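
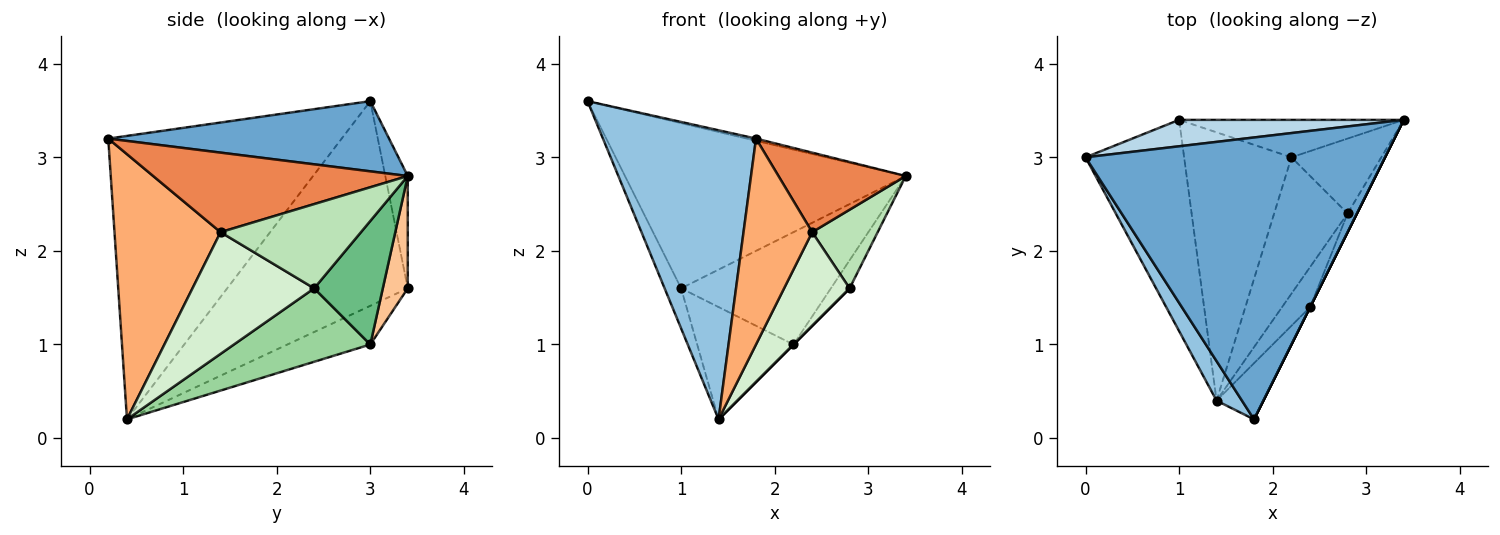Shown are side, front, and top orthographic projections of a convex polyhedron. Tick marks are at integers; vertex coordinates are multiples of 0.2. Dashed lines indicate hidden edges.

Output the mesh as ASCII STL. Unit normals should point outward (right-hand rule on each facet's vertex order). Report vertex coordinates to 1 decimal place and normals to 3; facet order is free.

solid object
 facet normal 0.228 0.008 0.974
  outer loop
   vertex 1.8 0.2 3.2
   vertex 3.4 3.4 2.8
   vertex 0.0 3.0 3.6
  endloop
 endfacet
 facet normal -0.834 -0.547 0.075
  outer loop
   vertex 1.4 0.4 0.2
   vertex 1.8 0.2 3.2
   vertex 0.0 3.0 3.6
  endloop
 endfacet
 facet normal -0.079 0.984 0.157
  outer loop
   vertex 1.0 3.4 1.6
   vertex 0.0 3.0 3.6
   vertex 3.4 3.4 2.8
  endloop
 endfacet
 facet normal -0.898 0.082 -0.433
  outer loop
   vertex 1.0 3.4 1.6
   vertex 1.4 0.4 0.2
   vertex 0.0 3.0 3.6
  endloop
 endfacet
 facet normal 0.894 -0.447 0.000
  outer loop
   vertex 2.4 1.4 2.2
   vertex 3.4 3.4 2.8
   vertex 1.8 0.2 3.2
  endloop
 endfacet
 facet normal 0.831 -0.537 -0.147
  outer loop
   vertex 2.4 1.4 2.2
   vertex 1.8 0.2 3.2
   vertex 1.4 0.4 0.2
  endloop
 endfacet
 facet normal 0.156 0.937 -0.312
  outer loop
   vertex 2.2 3.0 1.0
   vertex 1.0 3.4 1.6
   vertex 3.4 3.4 2.8
  endloop
 endfacet
 facet normal -0.316 0.366 -0.875
  outer loop
   vertex 2.2 3.0 1.0
   vertex 1.4 0.4 0.2
   vertex 1.0 3.4 1.6
  endloop
 endfacet
 facet normal 0.790 0.215 -0.574
  outer loop
   vertex 2.8 2.4 1.6
   vertex 2.2 3.0 1.0
   vertex 3.4 3.4 2.8
  endloop
 endfacet
 facet normal 0.707 0.000 -0.707
  outer loop
   vertex 2.8 2.4 1.6
   vertex 1.4 0.4 0.2
   vertex 2.2 3.0 1.0
  endloop
 endfacet
 facet normal 0.902 -0.421 -0.100
  outer loop
   vertex 2.8 2.4 1.6
   vertex 3.4 3.4 2.8
   vertex 2.4 1.4 2.2
  endloop
 endfacet
 facet normal 0.863 -0.465 -0.199
  outer loop
   vertex 2.8 2.4 1.6
   vertex 2.4 1.4 2.2
   vertex 1.4 0.4 0.2
  endloop
 endfacet
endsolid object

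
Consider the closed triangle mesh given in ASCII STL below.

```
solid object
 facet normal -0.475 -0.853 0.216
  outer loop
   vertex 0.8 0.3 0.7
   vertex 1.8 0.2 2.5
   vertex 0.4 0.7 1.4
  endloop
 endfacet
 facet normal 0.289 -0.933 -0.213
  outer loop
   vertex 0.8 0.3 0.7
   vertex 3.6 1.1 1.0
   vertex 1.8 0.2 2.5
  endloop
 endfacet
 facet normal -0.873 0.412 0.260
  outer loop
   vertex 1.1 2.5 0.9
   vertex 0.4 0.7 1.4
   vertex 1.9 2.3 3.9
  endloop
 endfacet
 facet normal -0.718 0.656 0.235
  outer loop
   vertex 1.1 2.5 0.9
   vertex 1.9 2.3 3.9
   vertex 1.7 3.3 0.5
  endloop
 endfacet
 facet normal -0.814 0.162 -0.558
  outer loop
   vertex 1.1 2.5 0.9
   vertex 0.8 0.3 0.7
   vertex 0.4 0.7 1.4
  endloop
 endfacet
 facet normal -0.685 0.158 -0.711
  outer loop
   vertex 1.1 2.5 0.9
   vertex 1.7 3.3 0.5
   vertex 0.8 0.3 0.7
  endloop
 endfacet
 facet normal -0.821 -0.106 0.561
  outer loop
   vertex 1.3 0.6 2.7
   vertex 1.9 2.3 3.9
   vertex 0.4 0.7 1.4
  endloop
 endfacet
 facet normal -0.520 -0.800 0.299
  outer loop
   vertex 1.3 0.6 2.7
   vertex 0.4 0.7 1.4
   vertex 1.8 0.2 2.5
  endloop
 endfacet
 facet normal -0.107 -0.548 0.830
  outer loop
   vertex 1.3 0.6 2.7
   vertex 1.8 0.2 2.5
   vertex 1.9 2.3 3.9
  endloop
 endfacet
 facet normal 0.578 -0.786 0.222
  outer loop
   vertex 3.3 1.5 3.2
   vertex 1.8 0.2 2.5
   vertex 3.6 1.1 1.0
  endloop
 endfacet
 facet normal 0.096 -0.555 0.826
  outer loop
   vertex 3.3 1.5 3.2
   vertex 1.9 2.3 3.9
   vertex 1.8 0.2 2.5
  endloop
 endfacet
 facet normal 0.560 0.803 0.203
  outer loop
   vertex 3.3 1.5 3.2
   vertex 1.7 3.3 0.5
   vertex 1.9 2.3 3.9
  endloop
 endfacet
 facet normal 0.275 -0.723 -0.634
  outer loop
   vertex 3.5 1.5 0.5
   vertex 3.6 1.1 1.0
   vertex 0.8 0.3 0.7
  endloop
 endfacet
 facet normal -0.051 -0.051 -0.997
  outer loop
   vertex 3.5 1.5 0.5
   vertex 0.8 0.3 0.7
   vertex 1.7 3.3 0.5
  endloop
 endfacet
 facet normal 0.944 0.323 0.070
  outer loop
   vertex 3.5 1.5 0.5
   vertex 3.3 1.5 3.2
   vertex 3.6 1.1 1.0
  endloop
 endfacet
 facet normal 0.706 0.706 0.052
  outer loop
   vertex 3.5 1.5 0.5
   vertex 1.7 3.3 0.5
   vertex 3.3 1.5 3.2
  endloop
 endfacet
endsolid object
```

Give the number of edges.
24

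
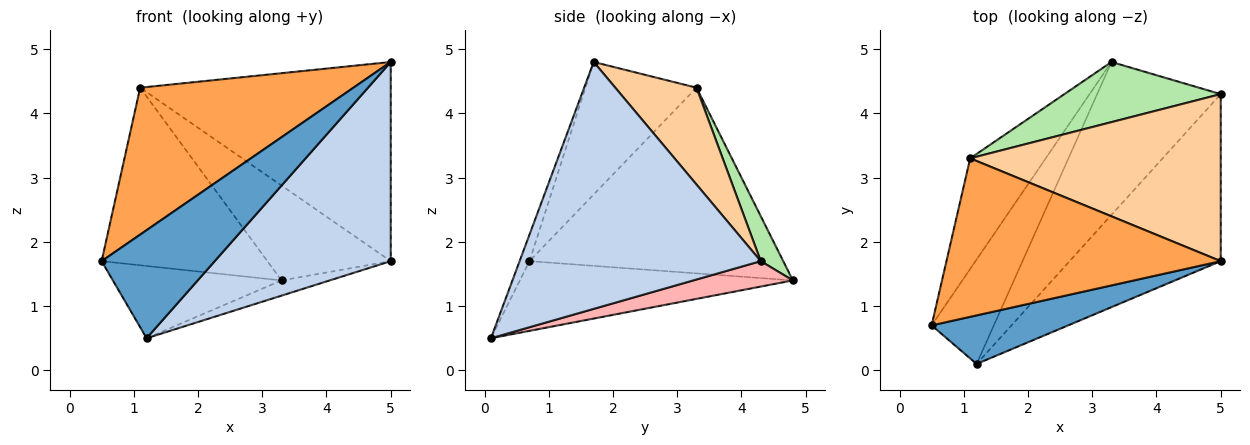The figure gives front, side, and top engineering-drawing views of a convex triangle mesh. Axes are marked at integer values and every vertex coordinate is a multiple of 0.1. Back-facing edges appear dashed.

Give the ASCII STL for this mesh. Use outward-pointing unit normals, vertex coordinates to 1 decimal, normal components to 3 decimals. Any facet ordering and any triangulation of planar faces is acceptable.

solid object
 facet normal -0.079 -0.909 0.408
  outer loop
   vertex 1.2 0.1 0.5
   vertex 5.0 1.7 4.8
   vertex 0.5 0.7 1.7
  endloop
 endfacet
 facet normal 0.724 -0.528 -0.443
  outer loop
   vertex 1.2 0.1 0.5
   vertex 5.0 4.3 1.7
   vertex 5.0 1.7 4.8
  endloop
 endfacet
 facet normal -0.334 -0.641 0.691
  outer loop
   vertex 1.1 3.3 4.4
   vertex 0.5 0.7 1.7
   vertex 5.0 1.7 4.8
  endloop
 endfacet
 facet normal 0.241 0.744 0.624
  outer loop
   vertex 1.1 3.3 4.4
   vertex 5.0 1.7 4.8
   vertex 5.0 4.3 1.7
  endloop
 endfacet
 facet normal -0.793 0.518 -0.322
  outer loop
   vertex 3.3 4.8 1.4
   vertex 0.5 0.7 1.7
   vertex 1.1 3.3 4.4
  endloop
 endfacet
 facet normal 0.152 0.835 0.529
  outer loop
   vertex 3.3 4.8 1.4
   vertex 1.1 3.3 4.4
   vertex 5.0 4.3 1.7
  endloop
 endfacet
 facet normal -0.678 0.419 -0.605
  outer loop
   vertex 3.3 4.8 1.4
   vertex 1.2 0.1 0.5
   vertex 0.5 0.7 1.7
  endloop
 endfacet
 facet normal 0.201 0.097 -0.975
  outer loop
   vertex 3.3 4.8 1.4
   vertex 5.0 4.3 1.7
   vertex 1.2 0.1 0.5
  endloop
 endfacet
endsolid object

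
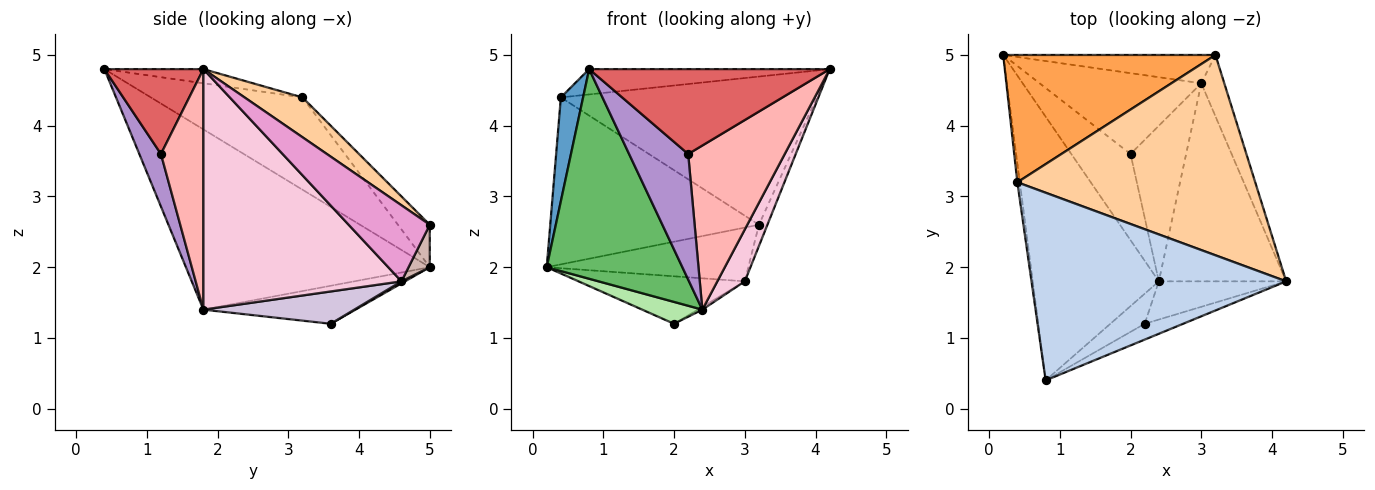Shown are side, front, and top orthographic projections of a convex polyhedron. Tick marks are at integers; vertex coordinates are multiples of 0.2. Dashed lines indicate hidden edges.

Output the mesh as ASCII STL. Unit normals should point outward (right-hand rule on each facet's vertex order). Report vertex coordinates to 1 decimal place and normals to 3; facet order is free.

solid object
 facet normal -0.989 -0.145 -0.026
  outer loop
   vertex 0.4 3.2 4.4
   vertex 0.2 5.0 2.0
   vertex 0.8 0.4 4.8
  endloop
 endfacet
 facet normal -0.055 0.134 0.990
  outer loop
   vertex 0.4 3.2 4.4
   vertex 0.8 0.4 4.8
   vertex 4.2 1.8 4.8
  endloop
 endfacet
 facet normal -0.120 0.789 0.602
  outer loop
   vertex 0.4 3.2 4.4
   vertex 3.2 5.0 2.6
   vertex 0.2 5.0 2.0
  endloop
 endfacet
 facet normal 0.133 0.589 0.797
  outer loop
   vertex 0.4 3.2 4.4
   vertex 4.2 1.8 4.8
   vertex 3.2 5.0 2.6
  endloop
 endfacet
 facet normal -0.746 -0.415 -0.522
  outer loop
   vertex 2.4 1.8 1.4
   vertex 0.8 0.4 4.8
   vertex 0.2 5.0 2.0
  endloop
 endfacet
 facet normal -0.528 -0.209 -0.823
  outer loop
   vertex 2.4 1.8 1.4
   vertex 0.2 5.0 2.0
   vertex 2.0 3.6 1.2
  endloop
 endfacet
 facet normal 0.375 -0.911 -0.170
  outer loop
   vertex 2.2 1.2 3.6
   vertex 4.2 1.8 4.8
   vertex 0.8 0.4 4.8
  endloop
 endfacet
 facet normal 0.394 -0.895 -0.208
  outer loop
   vertex 2.2 1.2 3.6
   vertex 2.4 1.8 1.4
   vertex 4.2 1.8 4.8
  endloop
 endfacet
 facet normal 0.335 -0.916 -0.219
  outer loop
   vertex 2.2 1.2 3.6
   vertex 0.8 0.4 4.8
   vertex 2.4 1.8 1.4
  endloop
 endfacet
 facet normal 0.503 0.016 -0.864
  outer loop
   vertex 3.0 4.6 1.8
   vertex 2.4 1.8 1.4
   vertex 2.0 3.6 1.2
  endloop
 endfacet
 facet normal 0.011 0.507 -0.862
  outer loop
   vertex 3.0 4.6 1.8
   vertex 2.0 3.6 1.2
   vertex 0.2 5.0 2.0
  endloop
 endfacet
 facet normal 0.093 0.881 -0.464
  outer loop
   vertex 3.0 4.6 1.8
   vertex 0.2 5.0 2.0
   vertex 3.2 5.0 2.6
  endloop
 endfacet
 facet normal 0.952 0.100 -0.288
  outer loop
   vertex 3.0 4.6 1.8
   vertex 3.2 5.0 2.6
   vertex 4.2 1.8 4.8
  endloop
 endfacet
 facet normal 0.877 -0.122 -0.464
  outer loop
   vertex 3.0 4.6 1.8
   vertex 4.2 1.8 4.8
   vertex 2.4 1.8 1.4
  endloop
 endfacet
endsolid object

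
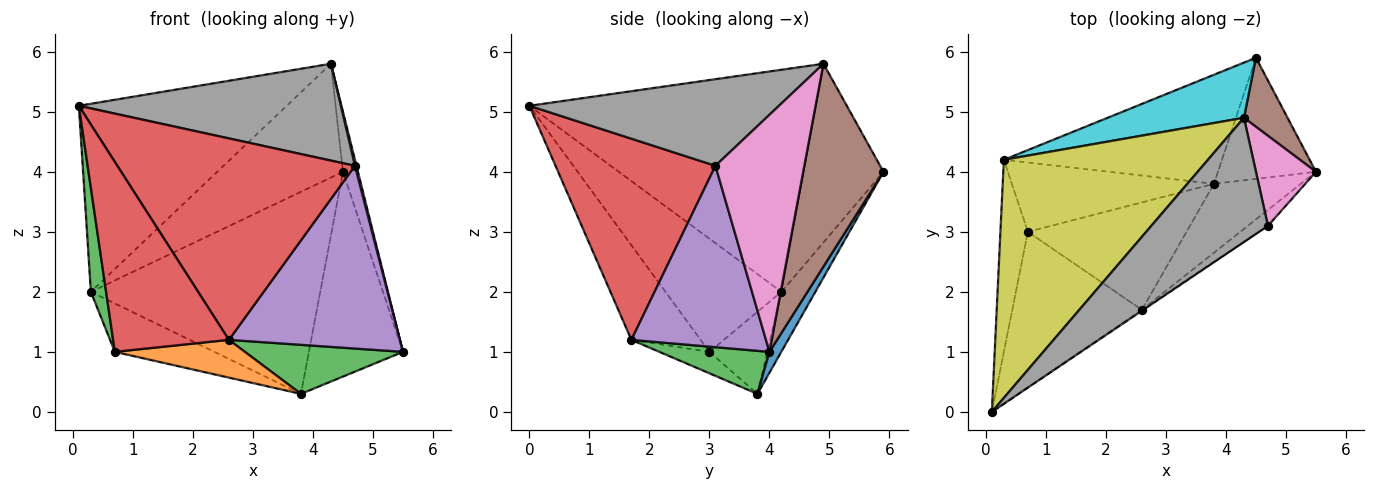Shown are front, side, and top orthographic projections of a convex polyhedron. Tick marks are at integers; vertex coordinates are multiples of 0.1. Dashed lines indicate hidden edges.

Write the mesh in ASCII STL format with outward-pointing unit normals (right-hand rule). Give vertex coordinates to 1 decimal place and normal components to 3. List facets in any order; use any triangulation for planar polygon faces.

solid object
 facet normal 0.108 0.856 -0.506
  outer loop
   vertex 3.8 3.8 0.3
   vertex 4.5 5.9 4.0
   vertex 5.5 4.0 1.0
  endloop
 endfacet
 facet normal -0.129 0.873 -0.471
  outer loop
   vertex 0.3 4.2 2.0
   vertex 4.5 5.9 4.0
   vertex 3.8 3.8 0.3
  endloop
 endfacet
 facet normal 0.374 -0.538 -0.755
  outer loop
   vertex 2.6 1.7 1.2
   vertex 3.8 3.8 0.3
   vertex 5.5 4.0 1.0
  endloop
 endfacet
 facet normal 0.558 -0.830 -0.004
  outer loop
   vertex 2.6 1.7 1.2
   vertex 4.7 3.1 4.1
   vertex 0.1 0.0 5.1
  endloop
 endfacet
 facet normal 0.617 -0.784 -0.068
  outer loop
   vertex 2.6 1.7 1.2
   vertex 5.5 4.0 1.0
   vertex 4.7 3.1 4.1
  endloop
 endfacet
 facet normal 0.962 0.180 0.207
  outer loop
   vertex 4.3 4.9 5.8
   vertex 5.5 4.0 1.0
   vertex 4.5 5.9 4.0
  endloop
 endfacet
 facet normal 0.969 -0.016 0.245
  outer loop
   vertex 4.3 4.9 5.8
   vertex 4.7 3.1 4.1
   vertex 5.5 4.0 1.0
  endloop
 endfacet
 facet normal 0.505 -0.530 0.681
  outer loop
   vertex 4.3 4.9 5.8
   vertex 0.1 0.0 5.1
   vertex 4.7 3.1 4.1
  endloop
 endfacet
 facet normal -0.649 0.471 0.597
  outer loop
   vertex 4.3 4.9 5.8
   vertex 0.3 4.2 2.0
   vertex 0.1 0.0 5.1
  endloop
 endfacet
 facet normal -0.496 0.781 0.379
  outer loop
   vertex 4.3 4.9 5.8
   vertex 4.5 5.9 4.0
   vertex 0.3 4.2 2.0
  endloop
 endfacet
 facet normal -0.316 0.543 -0.778
  outer loop
   vertex 0.7 3.0 1.0
   vertex 0.3 4.2 2.0
   vertex 3.8 3.8 0.3
  endloop
 endfacet
 facet normal -0.126 -0.329 -0.936
  outer loop
   vertex 0.7 3.0 1.0
   vertex 3.8 3.8 0.3
   vertex 2.6 1.7 1.2
  endloop
 endfacet
 facet normal -0.964 -0.127 -0.234
  outer loop
   vertex 0.7 3.0 1.0
   vertex 0.1 0.0 5.1
   vertex 0.3 4.2 2.0
  endloop
 endfacet
 facet normal -0.420 -0.702 -0.575
  outer loop
   vertex 0.7 3.0 1.0
   vertex 2.6 1.7 1.2
   vertex 0.1 0.0 5.1
  endloop
 endfacet
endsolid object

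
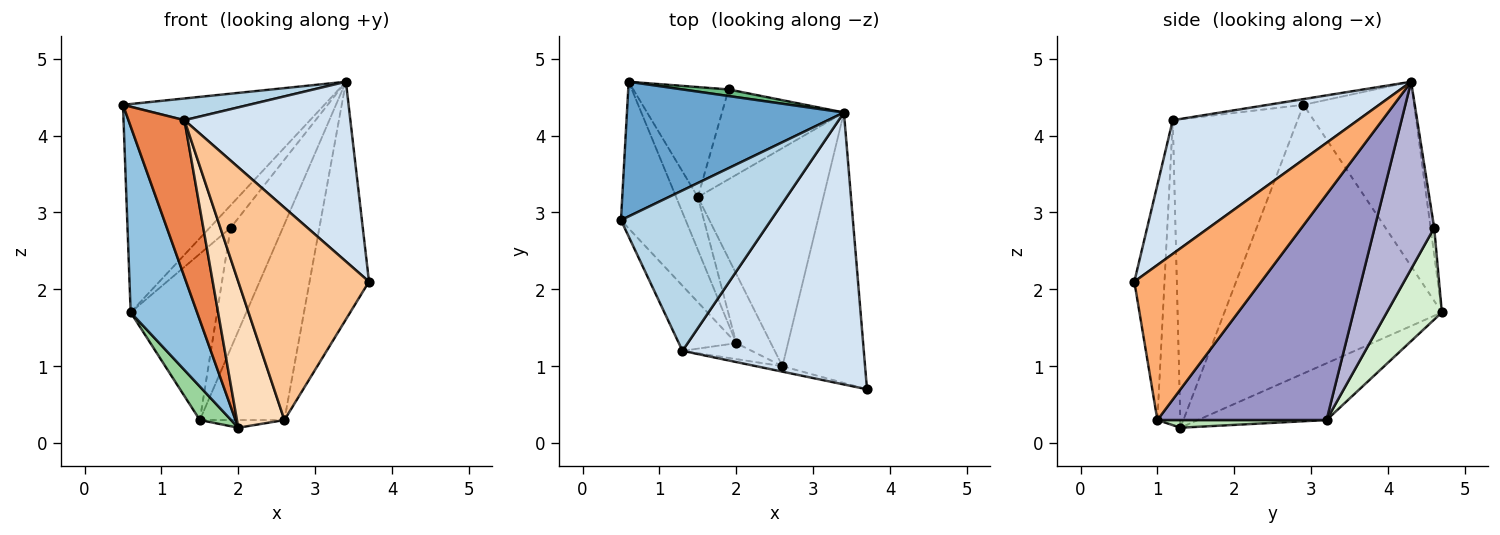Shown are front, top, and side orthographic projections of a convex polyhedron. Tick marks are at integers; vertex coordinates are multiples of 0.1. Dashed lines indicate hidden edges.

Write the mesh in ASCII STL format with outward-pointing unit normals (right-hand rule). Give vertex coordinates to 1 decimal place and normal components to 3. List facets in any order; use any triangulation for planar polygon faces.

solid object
 facet normal -0.419 0.763 0.493
  outer loop
   vertex 0.6 4.7 1.7
   vertex 0.5 2.9 4.4
   vertex 3.4 4.3 4.7
  endloop
 endfacet
 facet normal -0.932 -0.285 -0.224
  outer loop
   vertex 2.0 1.3 0.2
   vertex 0.5 2.9 4.4
   vertex 0.6 4.7 1.7
  endloop
 endfacet
 facet normal -0.038 -0.134 0.990
  outer loop
   vertex 1.3 1.2 4.2
   vertex 3.4 4.3 4.7
   vertex 0.5 2.9 4.4
  endloop
 endfacet
 facet normal 0.524 -0.470 0.711
  outer loop
   vertex 1.3 1.2 4.2
   vertex 3.7 0.7 2.1
   vertex 3.4 4.3 4.7
  endloop
 endfacet
 facet normal -0.899 -0.404 -0.167
  outer loop
   vertex 1.3 1.2 4.2
   vertex 0.5 2.9 4.4
   vertex 2.0 1.3 0.2
  endloop
 endfacet
 facet normal 0.816 0.382 -0.435
  outer loop
   vertex 2.6 1.0 0.3
   vertex 3.4 4.3 4.7
   vertex 3.7 0.7 2.1
  endloop
 endfacet
 facet normal -0.225 -0.974 -0.025
  outer loop
   vertex 2.6 1.0 0.3
   vertex 3.7 0.7 2.1
   vertex 1.3 1.2 4.2
  endloop
 endfacet
 facet normal -0.432 -0.897 -0.098
  outer loop
   vertex 2.6 1.0 0.3
   vertex 1.3 1.2 4.2
   vertex 2.0 1.3 0.2
  endloop
 endfacet
 facet normal -0.162 0.947 0.277
  outer loop
   vertex 1.9 4.6 2.8
   vertex 0.6 4.7 1.7
   vertex 3.4 4.3 4.7
  endloop
 endfacet
 facet normal -0.911 -0.221 -0.348
  outer loop
   vertex 1.5 3.2 0.3
   vertex 2.0 1.3 0.2
   vertex 0.6 4.7 1.7
  endloop
 endfacet
 facet normal 0.216 0.108 -0.970
  outer loop
   vertex 1.5 3.2 0.3
   vertex 2.6 1.0 0.3
   vertex 2.0 1.3 0.2
  endloop
 endfacet
 facet normal 0.469 0.736 -0.487
  outer loop
   vertex 1.5 3.2 0.3
   vertex 0.6 4.7 1.7
   vertex 1.9 4.6 2.8
  endloop
 endfacet
 facet normal 0.801 0.400 -0.446
  outer loop
   vertex 1.5 3.2 0.3
   vertex 3.4 4.3 4.7
   vertex 2.6 1.0 0.3
  endloop
 endfacet
 facet normal 0.675 0.592 -0.440
  outer loop
   vertex 1.5 3.2 0.3
   vertex 1.9 4.6 2.8
   vertex 3.4 4.3 4.7
  endloop
 endfacet
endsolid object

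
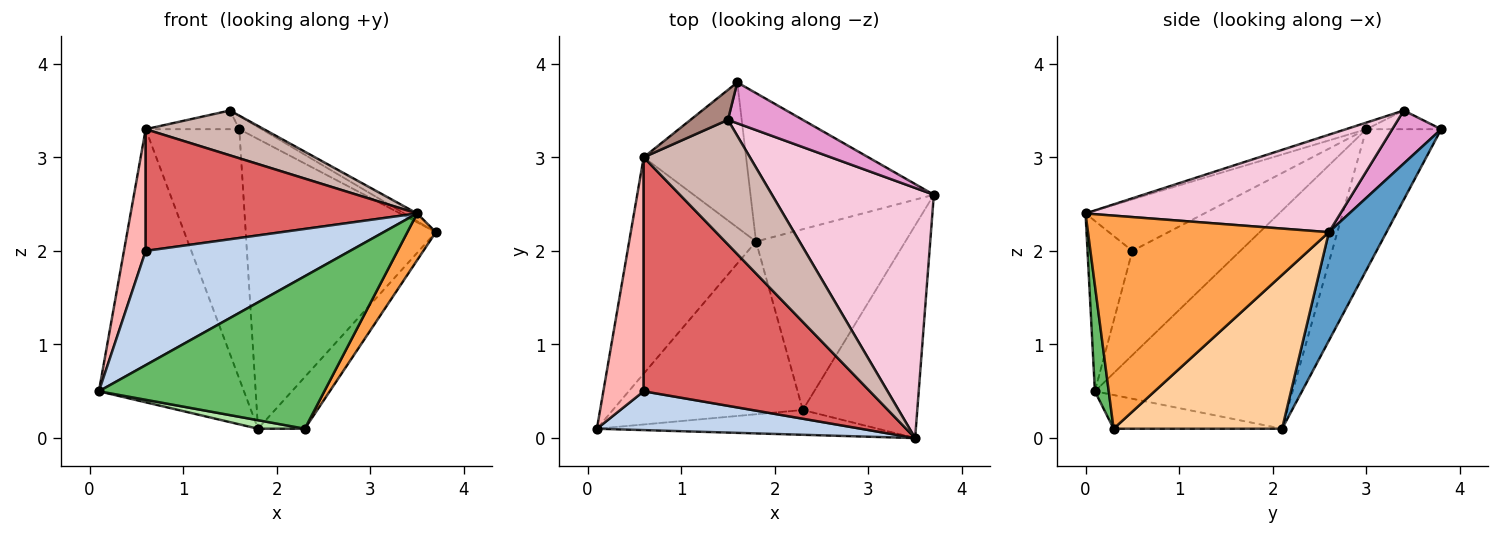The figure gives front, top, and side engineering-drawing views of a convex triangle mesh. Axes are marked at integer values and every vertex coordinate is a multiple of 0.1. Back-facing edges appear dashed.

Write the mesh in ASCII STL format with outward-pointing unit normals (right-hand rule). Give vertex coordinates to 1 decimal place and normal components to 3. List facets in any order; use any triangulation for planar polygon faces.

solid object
 facet normal 0.260 0.859 -0.440
  outer loop
   vertex 1.8 2.1 0.1
   vertex 1.6 3.8 3.3
   vertex 3.7 2.6 2.2
  endloop
 endfacet
 facet normal -0.203 -0.927 0.315
  outer loop
   vertex 0.6 0.5 2.0
   vertex 0.1 0.1 0.5
   vertex 3.5 0.0 2.4
  endloop
 endfacet
 facet normal 0.876 -0.104 -0.471
  outer loop
   vertex 2.3 0.3 0.1
   vertex 3.7 2.6 2.2
   vertex 3.5 0.0 2.4
  endloop
 endfacet
 facet normal 0.704 0.195 -0.683
  outer loop
   vertex 2.3 0.3 0.1
   vertex 1.8 2.1 0.1
   vertex 3.7 2.6 2.2
  endloop
 endfacet
 facet normal 0.060 -0.985 -0.160
  outer loop
   vertex 2.3 0.3 0.1
   vertex 3.5 0.0 2.4
   vertex 0.1 0.1 0.5
  endloop
 endfacet
 facet normal -0.174 -0.048 -0.983
  outer loop
   vertex 2.3 0.3 0.1
   vertex 0.1 0.1 0.5
   vertex 1.8 2.1 0.1
  endloop
 endfacet
 facet normal -0.198 -0.452 0.870
  outer loop
   vertex 0.6 3.0 3.3
   vertex 0.6 0.5 2.0
   vertex 3.5 0.0 2.4
  endloop
 endfacet
 facet normal -0.917 -0.184 0.355
  outer loop
   vertex 0.6 3.0 3.3
   vertex 0.1 0.1 0.5
   vertex 0.6 0.5 2.0
  endloop
 endfacet
 facet normal -0.730 0.536 -0.424
  outer loop
   vertex 0.6 3.0 3.3
   vertex 1.8 2.1 0.1
   vertex 0.1 0.1 0.5
  endloop
 endfacet
 facet normal -0.569 0.711 -0.413
  outer loop
   vertex 0.6 3.0 3.3
   vertex 1.6 3.8 3.3
   vertex 1.8 2.1 0.1
  endloop
 endfacet
 facet normal -0.390 0.488 0.781
  outer loop
   vertex 1.5 3.4 3.5
   vertex 1.6 3.8 3.3
   vertex 0.6 3.0 3.3
  endloop
 endfacet
 facet normal -0.058 -0.338 0.939
  outer loop
   vertex 1.5 3.4 3.5
   vertex 0.6 3.0 3.3
   vertex 3.5 0.0 2.4
  endloop
 endfacet
 facet normal 0.559 0.255 0.789
  outer loop
   vertex 1.5 3.4 3.5
   vertex 3.7 2.6 2.2
   vertex 1.6 3.8 3.3
  endloop
 endfacet
 facet normal 0.516 0.026 0.856
  outer loop
   vertex 1.5 3.4 3.5
   vertex 3.5 0.0 2.4
   vertex 3.7 2.6 2.2
  endloop
 endfacet
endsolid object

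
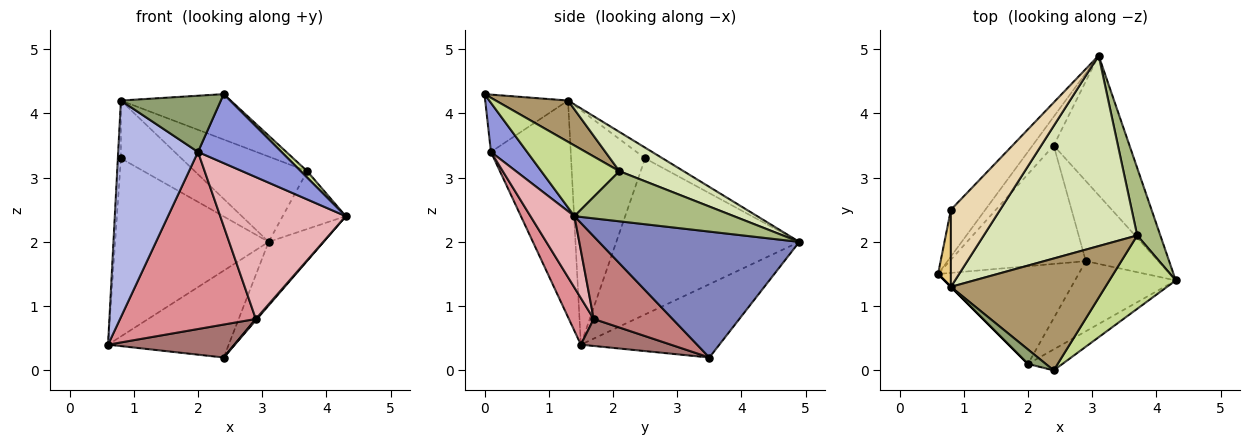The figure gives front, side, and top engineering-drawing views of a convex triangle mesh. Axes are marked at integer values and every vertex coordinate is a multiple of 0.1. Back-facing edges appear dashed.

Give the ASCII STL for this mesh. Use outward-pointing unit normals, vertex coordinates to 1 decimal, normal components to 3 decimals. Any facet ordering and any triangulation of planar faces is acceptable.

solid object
 facet normal -0.737 0.642 -0.213
  outer loop
   vertex 2.4 3.5 0.2
   vertex 0.6 1.5 0.4
   vertex 3.1 4.9 2.0
  endloop
 endfacet
 facet normal 0.834 0.229 -0.502
  outer loop
   vertex 2.4 3.5 0.2
   vertex 3.1 4.9 2.0
   vertex 4.3 1.4 2.4
  endloop
 endfacet
 facet normal 0.383 -0.884 -0.268
  outer loop
   vertex 2.0 0.1 3.4
   vertex 4.3 1.4 2.4
   vertex 2.4 0.0 4.3
  endloop
 endfacet
 facet normal -0.707 -0.707 0.000
  outer loop
   vertex 2.0 0.1 3.4
   vertex 0.8 1.3 4.2
   vertex 0.6 1.5 0.4
  endloop
 endfacet
 facet normal -0.626 -0.755 0.194
  outer loop
   vertex 2.0 0.1 3.4
   vertex 2.4 0.0 4.3
   vertex 0.8 1.3 4.2
  endloop
 endfacet
 facet normal 0.855 0.338 0.394
  outer loop
   vertex 3.7 2.1 3.1
   vertex 4.3 1.4 2.4
   vertex 3.1 4.9 2.0
  endloop
 endfacet
 facet normal 0.728 -0.060 0.683
  outer loop
   vertex 3.7 2.1 3.1
   vertex 2.4 0.0 4.3
   vertex 4.3 1.4 2.4
  endloop
 endfacet
 facet normal 0.227 0.398 0.889
  outer loop
   vertex 3.7 2.1 3.1
   vertex 3.1 4.9 2.0
   vertex 0.8 1.3 4.2
  endloop
 endfacet
 facet normal 0.240 0.365 0.899
  outer loop
   vertex 3.7 2.1 3.1
   vertex 0.8 1.3 4.2
   vertex 2.4 0.0 4.3
  endloop
 endfacet
 facet normal -0.755 0.634 -0.166
  outer loop
   vertex 0.8 2.5 3.3
   vertex 3.1 4.9 2.0
   vertex 0.6 1.5 0.4
  endloop
 endfacet
 facet normal -0.998 0.041 0.055
  outer loop
   vertex 0.8 2.5 3.3
   vertex 0.6 1.5 0.4
   vertex 0.8 1.3 4.2
  endloop
 endfacet
 facet normal -0.171 0.591 0.788
  outer loop
   vertex 0.8 2.5 3.3
   vertex 0.8 1.3 4.2
   vertex 3.1 4.9 2.0
  endloop
 endfacet
 facet normal 0.187 -0.263 -0.946
  outer loop
   vertex 2.9 1.7 0.8
   vertex 0.6 1.5 0.4
   vertex 2.4 3.5 0.2
  endloop
 endfacet
 facet normal 0.751 -0.011 -0.660
  outer loop
   vertex 2.9 1.7 0.8
   vertex 2.4 3.5 0.2
   vertex 4.3 1.4 2.4
  endloop
 endfacet
 facet normal 0.158 -0.864 -0.477
  outer loop
   vertex 2.9 1.7 0.8
   vertex 2.0 0.1 3.4
   vertex 0.6 1.5 0.4
  endloop
 endfacet
 facet normal 0.300 -0.855 -0.423
  outer loop
   vertex 2.9 1.7 0.8
   vertex 4.3 1.4 2.4
   vertex 2.0 0.1 3.4
  endloop
 endfacet
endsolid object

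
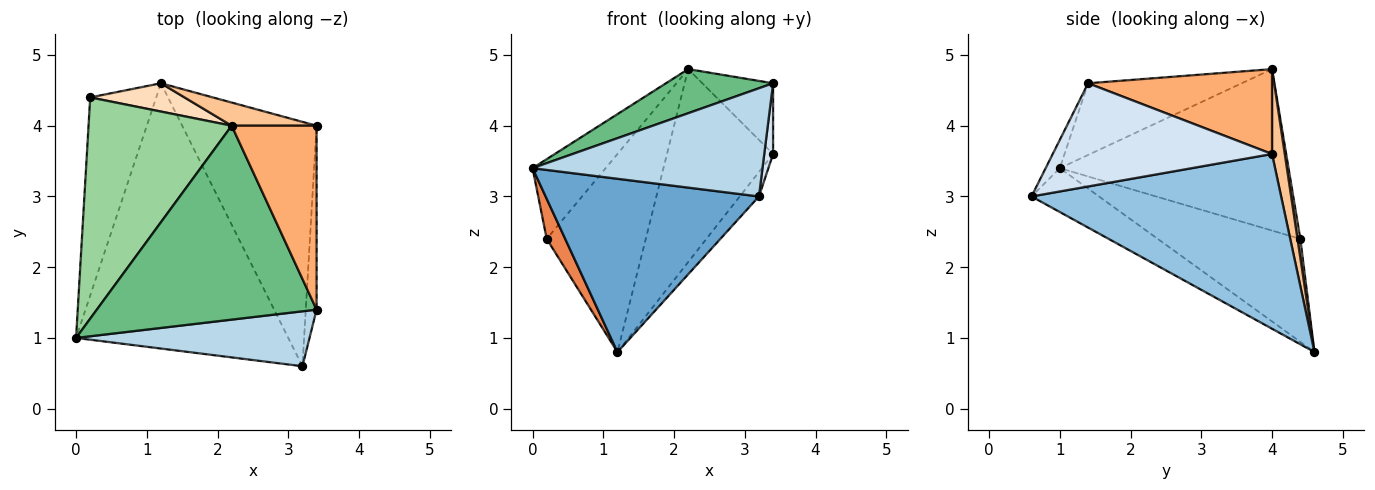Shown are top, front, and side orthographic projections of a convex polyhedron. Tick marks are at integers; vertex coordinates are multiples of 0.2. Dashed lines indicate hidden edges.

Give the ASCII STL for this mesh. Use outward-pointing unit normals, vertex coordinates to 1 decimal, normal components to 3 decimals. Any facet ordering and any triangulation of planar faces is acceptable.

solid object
 facet normal -0.170 -0.539 -0.825
  outer loop
   vertex 1.2 4.6 0.8
   vertex 3.2 0.6 3.0
   vertex 0.0 1.0 3.4
  endloop
 endfacet
 facet normal 0.791 0.061 -0.609
  outer loop
   vertex 1.2 4.6 0.8
   vertex 3.4 4.0 3.6
   vertex 3.2 0.6 3.0
  endloop
 endfacet
 facet normal -0.055 -0.890 0.452
  outer loop
   vertex 3.4 1.4 4.6
   vertex 0.0 1.0 3.4
   vertex 3.2 0.6 3.0
  endloop
 endfacet
 facet normal 0.994 -0.040 -0.104
  outer loop
   vertex 3.4 1.4 4.6
   vertex 3.2 0.6 3.0
   vertex 3.4 4.0 3.6
  endloop
 endfacet
 facet normal -0.837 -0.109 -0.537
  outer loop
   vertex 0.2 4.4 2.4
   vertex 1.2 4.6 0.8
   vertex 0.0 1.0 3.4
  endloop
 endfacet
 facet normal 0.682 0.262 0.682
  outer loop
   vertex 2.2 4.0 4.8
   vertex 3.4 1.4 4.6
   vertex 3.4 4.0 3.6
  endloop
 endfacet
 facet normal 0.118 0.986 0.118
  outer loop
   vertex 2.2 4.0 4.8
   vertex 3.4 4.0 3.6
   vertex 1.2 4.6 0.8
  endloop
 endfacet
 facet normal 0.028 0.990 0.141
  outer loop
   vertex 2.2 4.0 4.8
   vertex 1.2 4.6 0.8
   vertex 0.2 4.4 2.4
  endloop
 endfacet
 facet normal -0.303 -0.211 0.929
  outer loop
   vertex 2.2 4.0 4.8
   vertex 0.0 1.0 3.4
   vertex 3.4 1.4 4.6
  endloop
 endfacet
 facet normal -0.728 0.233 0.645
  outer loop
   vertex 2.2 4.0 4.8
   vertex 0.2 4.4 2.4
   vertex 0.0 1.0 3.4
  endloop
 endfacet
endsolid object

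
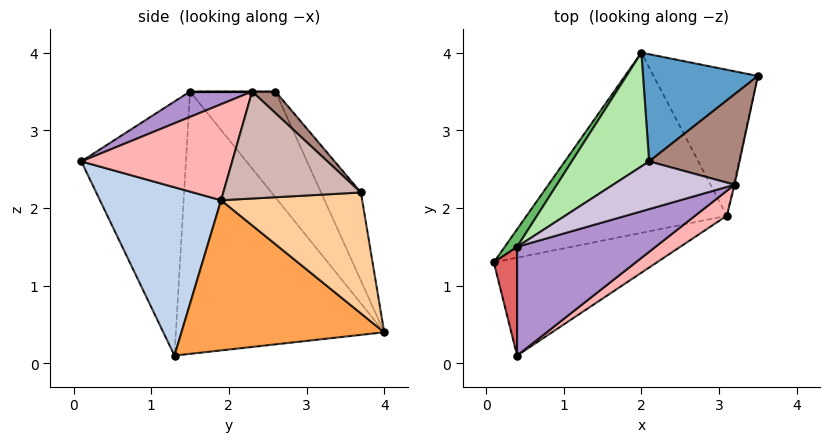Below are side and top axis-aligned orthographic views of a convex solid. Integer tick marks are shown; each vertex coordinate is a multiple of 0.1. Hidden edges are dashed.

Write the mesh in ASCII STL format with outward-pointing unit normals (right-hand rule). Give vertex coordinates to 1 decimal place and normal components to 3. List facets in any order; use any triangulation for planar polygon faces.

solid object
 facet normal -0.307 0.864 0.400
  outer loop
   vertex 2.0 4.0 0.4
   vertex 2.1 2.6 3.5
   vertex 3.5 3.7 2.2
  endloop
 endfacet
 facet normal 0.444 -0.786 -0.430
  outer loop
   vertex 3.1 1.9 2.1
   vertex 0.4 0.1 2.6
   vertex 0.1 1.3 0.1
  endloop
 endfacet
 facet normal 0.569 -0.316 -0.759
  outer loop
   vertex 3.1 1.9 2.1
   vertex 0.1 1.3 0.1
   vertex 2.0 4.0 0.4
  endloop
 endfacet
 facet normal 0.751 -0.131 -0.647
  outer loop
   vertex 3.1 1.9 2.1
   vertex 2.0 4.0 0.4
   vertex 3.5 3.7 2.2
  endloop
 endfacet
 facet normal -0.819 0.572 0.039
  outer loop
   vertex 0.4 1.5 3.5
   vertex 2.0 4.0 0.4
   vertex 0.1 1.3 0.1
  endloop
 endfacet
 facet normal -0.505 0.780 0.369
  outer loop
   vertex 0.4 1.5 3.5
   vertex 2.1 2.6 3.5
   vertex 2.0 4.0 0.4
  endloop
 endfacet
 facet normal -0.994 -0.059 0.091
  outer loop
   vertex 0.4 1.5 3.5
   vertex 0.1 1.3 0.1
   vertex 0.4 0.1 2.6
  endloop
 endfacet
 facet normal 0.569 -0.801 0.188
  outer loop
   vertex 3.2 2.3 3.5
   vertex 0.4 0.1 2.6
   vertex 3.1 1.9 2.1
  endloop
 endfacet
 facet normal 0.153 -0.534 0.831
  outer loop
   vertex 3.2 2.3 3.5
   vertex 0.4 1.5 3.5
   vertex 0.4 0.1 2.6
  endloop
 endfacet
 facet normal 0.000 0.000 1.000
  outer loop
   vertex 3.2 2.3 3.5
   vertex 2.1 2.6 3.5
   vertex 0.4 1.5 3.5
  endloop
 endfacet
 facet normal 0.177 0.649 0.740
  outer loop
   vertex 3.2 2.3 3.5
   vertex 3.5 3.7 2.2
   vertex 2.1 2.6 3.5
  endloop
 endfacet
 facet normal 0.976 -0.217 -0.008
  outer loop
   vertex 3.2 2.3 3.5
   vertex 3.1 1.9 2.1
   vertex 3.5 3.7 2.2
  endloop
 endfacet
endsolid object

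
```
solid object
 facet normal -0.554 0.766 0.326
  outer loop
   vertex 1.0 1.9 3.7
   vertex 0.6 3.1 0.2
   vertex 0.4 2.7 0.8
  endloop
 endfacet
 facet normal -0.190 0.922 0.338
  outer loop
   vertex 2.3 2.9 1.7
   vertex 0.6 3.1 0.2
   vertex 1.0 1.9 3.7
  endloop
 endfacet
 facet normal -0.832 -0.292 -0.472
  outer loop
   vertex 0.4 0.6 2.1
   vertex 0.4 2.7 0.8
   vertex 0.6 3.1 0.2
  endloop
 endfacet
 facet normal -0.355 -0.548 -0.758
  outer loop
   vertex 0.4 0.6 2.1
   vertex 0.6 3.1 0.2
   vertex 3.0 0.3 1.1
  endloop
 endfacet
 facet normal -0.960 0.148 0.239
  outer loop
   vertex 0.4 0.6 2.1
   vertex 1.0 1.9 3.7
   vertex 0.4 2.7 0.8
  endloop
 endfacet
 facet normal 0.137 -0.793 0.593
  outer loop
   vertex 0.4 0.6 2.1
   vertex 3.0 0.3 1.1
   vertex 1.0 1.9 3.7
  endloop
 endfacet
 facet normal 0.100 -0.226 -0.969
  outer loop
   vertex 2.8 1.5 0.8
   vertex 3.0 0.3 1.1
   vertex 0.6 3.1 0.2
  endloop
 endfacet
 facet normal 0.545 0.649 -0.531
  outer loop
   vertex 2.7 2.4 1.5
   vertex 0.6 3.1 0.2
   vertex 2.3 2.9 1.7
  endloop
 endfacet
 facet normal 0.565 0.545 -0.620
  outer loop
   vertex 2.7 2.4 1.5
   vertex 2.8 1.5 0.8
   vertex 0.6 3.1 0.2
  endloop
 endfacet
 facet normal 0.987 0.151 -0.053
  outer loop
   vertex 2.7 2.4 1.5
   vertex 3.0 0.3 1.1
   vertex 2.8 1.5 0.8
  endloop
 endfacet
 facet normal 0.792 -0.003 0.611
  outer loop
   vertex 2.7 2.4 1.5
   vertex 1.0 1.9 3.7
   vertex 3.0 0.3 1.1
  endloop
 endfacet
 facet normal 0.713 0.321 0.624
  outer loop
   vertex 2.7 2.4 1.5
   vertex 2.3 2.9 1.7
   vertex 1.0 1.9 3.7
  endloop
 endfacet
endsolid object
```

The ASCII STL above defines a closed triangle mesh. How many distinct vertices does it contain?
8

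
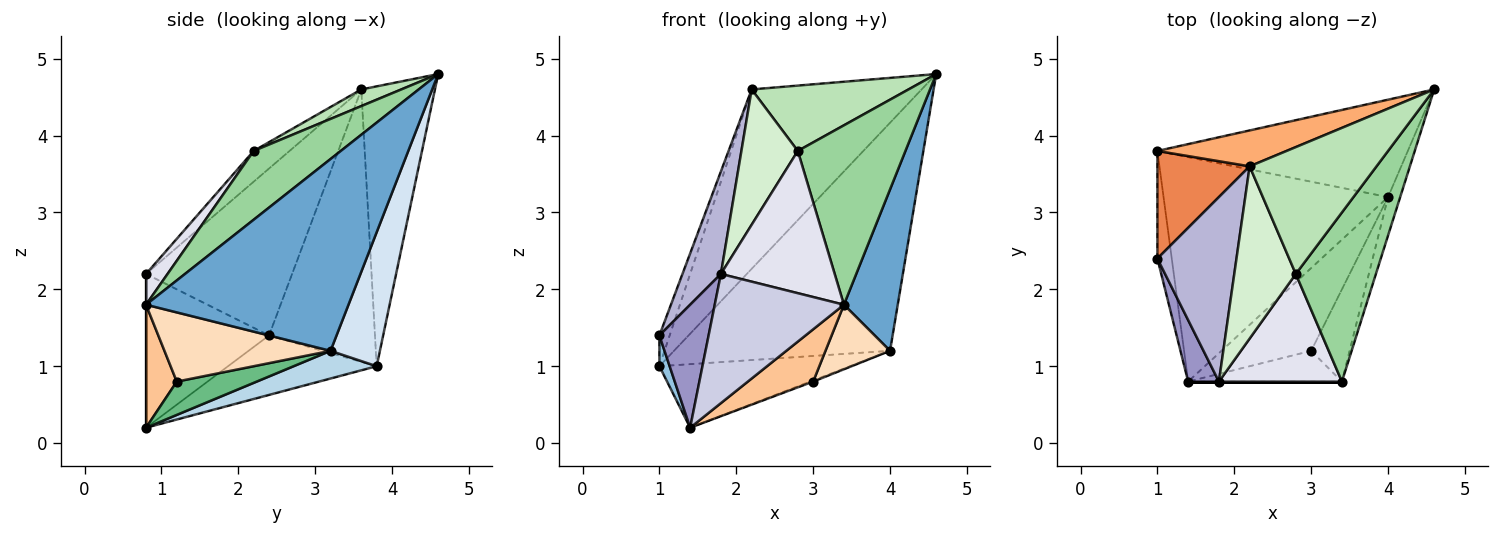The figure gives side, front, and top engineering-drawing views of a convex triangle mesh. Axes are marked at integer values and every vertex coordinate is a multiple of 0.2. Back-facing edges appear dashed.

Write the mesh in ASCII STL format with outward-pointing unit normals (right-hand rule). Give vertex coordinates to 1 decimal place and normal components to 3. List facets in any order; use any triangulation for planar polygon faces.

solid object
 facet normal 0.965 -0.256 -0.061
  outer loop
   vertex 4.0 3.2 1.2
   vertex 4.6 4.6 4.8
   vertex 3.4 0.8 1.8
  endloop
 endfacet
 facet normal -0.970 -0.067 -0.234
  outer loop
   vertex 1.0 3.8 1.0
   vertex 1.4 0.8 0.2
   vertex 1.0 2.4 1.4
  endloop
 endfacet
 facet normal 0.118 0.271 -0.955
  outer loop
   vertex 1.0 3.8 1.0
   vertex 4.0 3.2 1.2
   vertex 1.4 0.8 0.2
  endloop
 endfacet
 facet normal 0.206 0.900 -0.384
  outer loop
   vertex 1.0 3.8 1.0
   vertex 4.6 4.6 4.8
   vertex 4.0 3.2 1.2
  endloop
 endfacet
 facet normal -0.943 0.091 0.319
  outer loop
   vertex 1.0 3.8 1.0
   vertex 1.0 2.4 1.4
   vertex 2.2 3.6 4.6
  endloop
 endfacet
 facet normal -0.391 0.902 0.180
  outer loop
   vertex 1.0 3.8 1.0
   vertex 2.2 3.6 4.6
   vertex 4.6 4.6 4.8
  endloop
 endfacet
 facet normal 0.376 -0.799 -0.470
  outer loop
   vertex 3.0 1.2 0.8
   vertex 3.4 0.8 1.8
   vertex 1.4 0.8 0.2
  endloop
 endfacet
 facet normal 0.828 -0.322 -0.460
  outer loop
   vertex 3.0 1.2 0.8
   vertex 4.0 3.2 1.2
   vertex 3.4 0.8 1.8
  endloop
 endfacet
 facet normal 0.348 0.013 -0.937
  outer loop
   vertex 3.0 1.2 0.8
   vertex 1.4 0.8 0.2
   vertex 4.0 3.2 1.2
  endloop
 endfacet
 facet normal 0.508 -0.627 0.591
  outer loop
   vertex 2.8 2.2 3.8
   vertex 3.4 0.8 1.8
   vertex 4.6 4.6 4.8
  endloop
 endfacet
 facet normal 0.116 -0.455 0.883
  outer loop
   vertex 2.8 2.2 3.8
   vertex 4.6 4.6 4.8
   vertex 2.2 3.6 4.6
  endloop
 endfacet
 facet normal -0.366 -0.575 0.732
  outer loop
   vertex 1.8 0.8 2.2
   vertex 2.8 2.2 3.8
   vertex 2.2 3.6 4.6
  endloop
 endfacet
 facet normal -0.913 -0.365 0.183
  outer loop
   vertex 1.8 0.8 2.2
   vertex 1.0 2.4 1.4
   vertex 1.4 0.8 0.2
  endloop
 endfacet
 facet normal -0.879 -0.231 0.416
  outer loop
   vertex 1.8 0.8 2.2
   vertex 2.2 3.6 4.6
   vertex 1.0 2.4 1.4
  endloop
 endfacet
 facet normal 0.000 -1.000 0.000
  outer loop
   vertex 1.8 0.8 2.2
   vertex 1.4 0.8 0.2
   vertex 3.4 0.8 1.8
  endloop
 endfacet
 facet normal 0.149 -0.788 0.597
  outer loop
   vertex 1.8 0.8 2.2
   vertex 3.4 0.8 1.8
   vertex 2.8 2.2 3.8
  endloop
 endfacet
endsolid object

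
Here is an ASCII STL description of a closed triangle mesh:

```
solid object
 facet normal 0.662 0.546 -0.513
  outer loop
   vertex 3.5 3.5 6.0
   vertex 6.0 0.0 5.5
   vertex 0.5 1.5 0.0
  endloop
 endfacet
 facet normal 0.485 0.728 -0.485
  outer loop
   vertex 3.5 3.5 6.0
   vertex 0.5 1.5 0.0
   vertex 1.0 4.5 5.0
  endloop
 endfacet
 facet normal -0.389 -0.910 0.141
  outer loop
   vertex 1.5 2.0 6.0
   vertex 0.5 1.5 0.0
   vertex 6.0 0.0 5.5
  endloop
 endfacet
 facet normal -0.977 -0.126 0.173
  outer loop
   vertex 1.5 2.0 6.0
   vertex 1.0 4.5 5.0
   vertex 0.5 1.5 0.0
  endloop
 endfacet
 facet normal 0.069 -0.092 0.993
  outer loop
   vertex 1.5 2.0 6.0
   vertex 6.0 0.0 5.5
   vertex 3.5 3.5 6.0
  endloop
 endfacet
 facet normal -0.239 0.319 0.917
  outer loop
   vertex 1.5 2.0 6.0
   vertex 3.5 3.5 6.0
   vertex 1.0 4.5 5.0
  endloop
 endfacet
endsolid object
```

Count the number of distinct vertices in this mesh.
5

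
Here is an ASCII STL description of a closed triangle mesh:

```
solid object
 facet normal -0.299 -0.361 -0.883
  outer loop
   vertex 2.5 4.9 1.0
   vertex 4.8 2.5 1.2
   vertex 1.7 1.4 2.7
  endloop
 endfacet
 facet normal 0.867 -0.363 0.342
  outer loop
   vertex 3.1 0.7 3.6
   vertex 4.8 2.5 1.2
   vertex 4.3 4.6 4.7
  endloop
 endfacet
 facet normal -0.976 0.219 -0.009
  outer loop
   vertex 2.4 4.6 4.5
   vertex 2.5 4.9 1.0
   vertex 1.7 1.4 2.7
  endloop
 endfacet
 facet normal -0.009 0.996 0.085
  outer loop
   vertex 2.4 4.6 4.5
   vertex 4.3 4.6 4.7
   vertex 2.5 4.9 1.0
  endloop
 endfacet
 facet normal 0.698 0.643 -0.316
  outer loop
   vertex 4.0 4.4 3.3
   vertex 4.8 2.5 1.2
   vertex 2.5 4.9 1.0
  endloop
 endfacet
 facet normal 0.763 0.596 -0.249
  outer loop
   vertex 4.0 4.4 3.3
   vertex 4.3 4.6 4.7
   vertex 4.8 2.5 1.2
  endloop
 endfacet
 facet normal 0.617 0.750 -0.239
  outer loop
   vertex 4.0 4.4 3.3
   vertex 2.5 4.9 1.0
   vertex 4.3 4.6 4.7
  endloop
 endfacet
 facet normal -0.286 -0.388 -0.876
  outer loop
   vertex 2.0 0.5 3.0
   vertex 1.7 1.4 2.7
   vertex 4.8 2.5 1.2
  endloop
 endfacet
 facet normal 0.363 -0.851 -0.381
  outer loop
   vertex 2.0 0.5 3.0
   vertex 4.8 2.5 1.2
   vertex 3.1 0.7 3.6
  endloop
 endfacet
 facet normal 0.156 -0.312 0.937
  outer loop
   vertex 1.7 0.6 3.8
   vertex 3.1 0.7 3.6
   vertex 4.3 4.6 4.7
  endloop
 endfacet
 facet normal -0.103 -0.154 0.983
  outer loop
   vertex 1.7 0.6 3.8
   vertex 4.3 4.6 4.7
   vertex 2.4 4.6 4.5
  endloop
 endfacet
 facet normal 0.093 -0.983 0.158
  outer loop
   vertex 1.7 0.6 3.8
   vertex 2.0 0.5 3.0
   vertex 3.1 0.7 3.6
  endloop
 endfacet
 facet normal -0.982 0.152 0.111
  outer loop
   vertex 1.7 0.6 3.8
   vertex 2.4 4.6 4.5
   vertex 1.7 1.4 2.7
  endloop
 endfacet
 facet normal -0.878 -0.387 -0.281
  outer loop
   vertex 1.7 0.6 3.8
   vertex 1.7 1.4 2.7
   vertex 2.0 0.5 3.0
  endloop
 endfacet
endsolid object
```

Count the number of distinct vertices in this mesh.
9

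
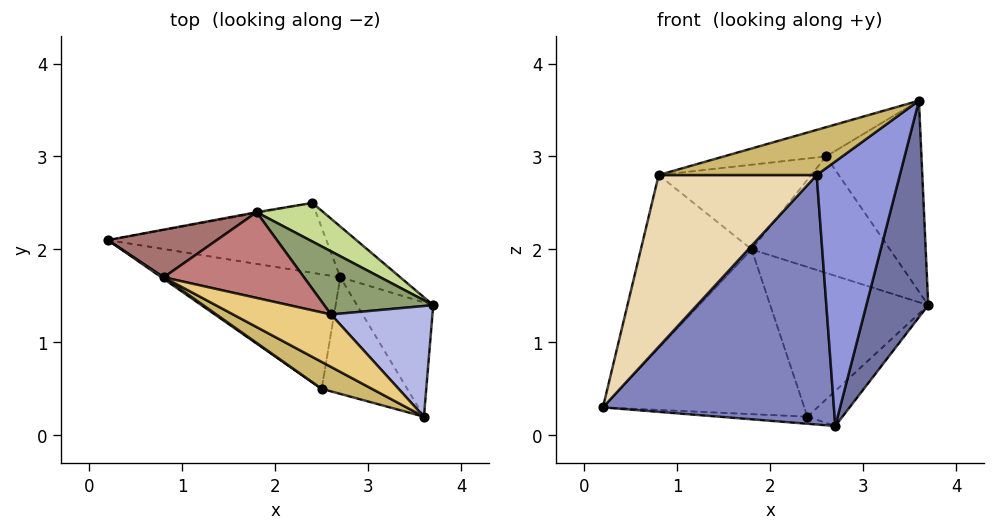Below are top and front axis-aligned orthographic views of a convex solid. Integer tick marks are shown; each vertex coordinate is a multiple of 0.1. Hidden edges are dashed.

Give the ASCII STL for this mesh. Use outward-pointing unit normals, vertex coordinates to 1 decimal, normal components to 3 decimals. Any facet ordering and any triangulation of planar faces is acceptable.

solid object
 facet normal 0.323 -0.837 -0.442
  outer loop
   vertex 2.7 1.7 0.1
   vertex 3.7 1.4 1.4
   vertex 3.6 0.2 3.6
  endloop
 endfacet
 facet normal -0.176 -0.895 -0.411
  outer loop
   vertex 2.5 0.5 2.8
   vertex 0.2 2.1 0.3
   vertex 2.7 1.7 0.1
  endloop
 endfacet
 facet normal 0.044 -0.914 -0.403
  outer loop
   vertex 2.5 0.5 2.8
   vertex 2.7 1.7 0.1
   vertex 3.6 0.2 3.6
  endloop
 endfacet
 facet normal 0.545 0.725 0.420
  outer loop
   vertex 2.6 1.3 3.0
   vertex 3.6 0.2 3.6
   vertex 3.7 1.4 1.4
  endloop
 endfacet
 facet normal 0.523 0.749 0.406
  outer loop
   vertex 2.6 1.3 3.0
   vertex 3.7 1.4 1.4
   vertex 1.8 2.4 2.0
  endloop
 endfacet
 facet normal 0.778 0.357 -0.517
  outer loop
   vertex 2.4 2.5 0.2
   vertex 3.7 1.4 1.4
   vertex 2.7 1.7 0.1
  endloop
 endfacet
 facet normal 0.507 0.834 0.215
  outer loop
   vertex 2.4 2.5 0.2
   vertex 1.8 2.4 2.0
   vertex 3.7 1.4 1.4
  endloop
 endfacet
 facet normal -0.063 0.100 -0.993
  outer loop
   vertex 2.4 2.5 0.2
   vertex 2.7 1.7 0.1
   vertex 0.2 2.1 0.3
  endloop
 endfacet
 facet normal -0.179 0.984 -0.005
  outer loop
   vertex 2.4 2.5 0.2
   vertex 0.2 2.1 0.3
   vertex 1.8 2.4 2.0
  endloop
 endfacet
 facet normal -0.519 -0.735 0.438
  outer loop
   vertex 0.8 1.7 2.8
   vertex 2.5 0.5 2.8
   vertex 3.6 0.2 3.6
  endloop
 endfacet
 facet normal 0.011 0.487 0.874
  outer loop
   vertex 0.8 1.7 2.8
   vertex 3.6 0.2 3.6
   vertex 2.6 1.3 3.0
  endloop
 endfacet
 facet normal -0.577 -0.817 0.008
  outer loop
   vertex 0.8 1.7 2.8
   vertex 0.2 2.1 0.3
   vertex 2.5 0.5 2.8
  endloop
 endfacet
 facet normal -0.420 0.875 0.241
  outer loop
   vertex 0.8 1.7 2.8
   vertex 1.8 2.4 2.0
   vertex 0.2 2.1 0.3
  endloop
 endfacet
 facet normal 0.077 0.701 0.709
  outer loop
   vertex 0.8 1.7 2.8
   vertex 2.6 1.3 3.0
   vertex 1.8 2.4 2.0
  endloop
 endfacet
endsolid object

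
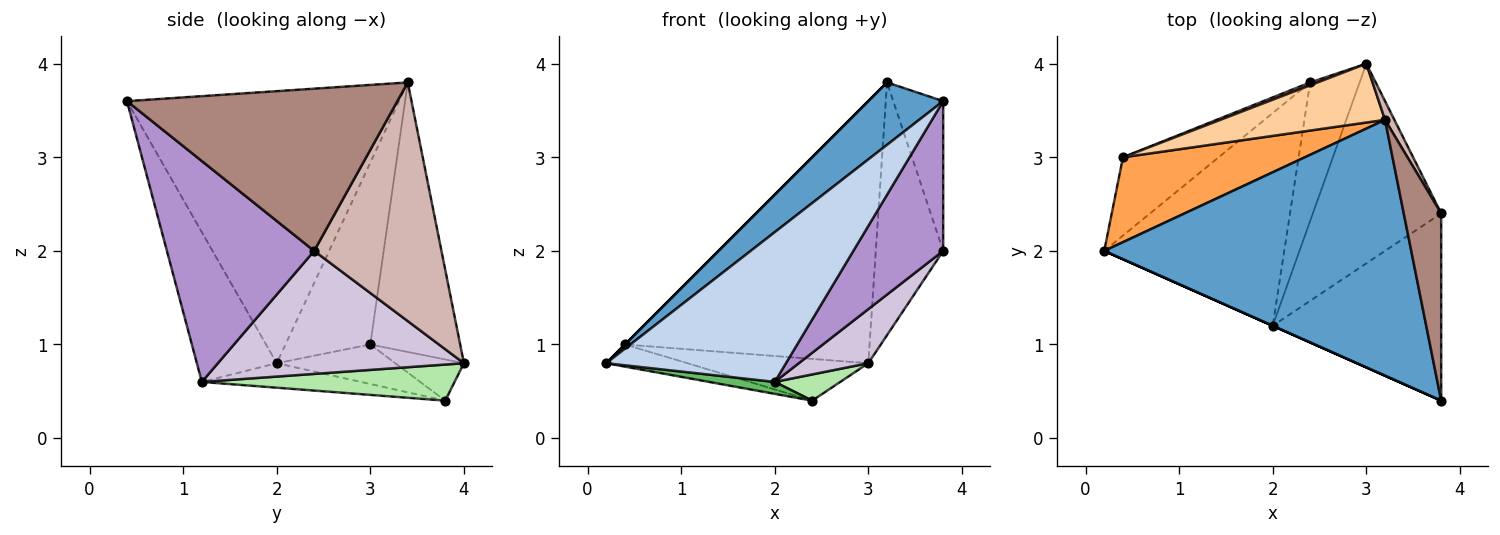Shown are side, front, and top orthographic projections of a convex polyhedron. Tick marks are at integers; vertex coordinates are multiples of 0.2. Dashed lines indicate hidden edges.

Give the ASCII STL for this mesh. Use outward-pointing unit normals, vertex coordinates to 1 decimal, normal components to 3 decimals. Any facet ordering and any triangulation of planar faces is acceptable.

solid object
 facet normal -0.652 -0.180 0.736
  outer loop
   vertex 3.2 3.4 3.8
   vertex 0.2 2.0 0.8
   vertex 3.8 0.4 3.6
  endloop
 endfacet
 facet normal -0.406 -0.914 0.000
  outer loop
   vertex 2.0 1.2 0.6
   vertex 3.8 0.4 3.6
   vertex 0.2 2.0 0.8
  endloop
 endfacet
 facet normal -0.707 0.000 0.707
  outer loop
   vertex 0.4 3.0 1.0
   vertex 0.2 2.0 0.8
   vertex 3.2 3.4 3.8
  endloop
 endfacet
 facet normal -0.337 0.918 0.206
  outer loop
   vertex 0.4 3.0 1.0
   vertex 3.2 3.4 3.8
   vertex 3.0 4.0 0.8
  endloop
 endfacet
 facet normal -0.135 -0.055 -0.989
  outer loop
   vertex 2.4 3.8 0.4
   vertex 2.0 1.2 0.6
   vertex 0.2 2.0 0.8
  endloop
 endfacet
 facet normal 0.583 -0.151 -0.799
  outer loop
   vertex 2.4 3.8 0.4
   vertex 3.0 4.0 0.8
   vertex 2.0 1.2 0.6
  endloop
 endfacet
 facet normal -0.369 0.253 -0.894
  outer loop
   vertex 2.4 3.8 0.4
   vertex 0.2 2.0 0.8
   vertex 0.4 3.0 1.0
  endloop
 endfacet
 facet normal -0.354 0.933 0.064
  outer loop
   vertex 2.4 3.8 0.4
   vertex 0.4 3.0 1.0
   vertex 3.0 4.0 0.8
  endloop
 endfacet
 facet normal 0.715 -0.436 -0.546
  outer loop
   vertex 3.8 2.4 2.0
   vertex 3.8 0.4 3.6
   vertex 2.0 1.2 0.6
  endloop
 endfacet
 facet normal 0.679 -0.192 -0.709
  outer loop
   vertex 3.8 2.4 2.0
   vertex 2.0 1.2 0.6
   vertex 3.0 4.0 0.8
  endloop
 endfacet
 facet normal 0.959 0.177 0.221
  outer loop
   vertex 3.8 2.4 2.0
   vertex 3.2 3.4 3.8
   vertex 3.8 0.4 3.6
  endloop
 endfacet
 facet normal 0.883 0.468 0.035
  outer loop
   vertex 3.8 2.4 2.0
   vertex 3.0 4.0 0.8
   vertex 3.2 3.4 3.8
  endloop
 endfacet
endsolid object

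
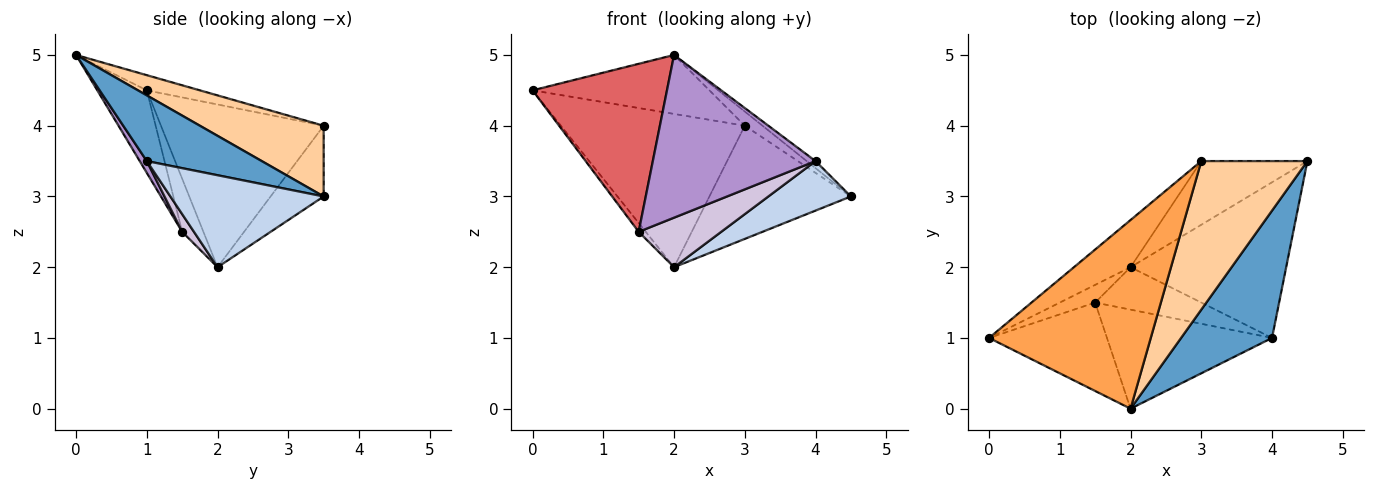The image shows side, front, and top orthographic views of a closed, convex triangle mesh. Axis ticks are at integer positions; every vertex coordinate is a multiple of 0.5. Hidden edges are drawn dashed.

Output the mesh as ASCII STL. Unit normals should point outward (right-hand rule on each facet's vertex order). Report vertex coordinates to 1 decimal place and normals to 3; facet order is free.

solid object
 facet normal 0.585 0.045 0.810
  outer loop
   vertex 4.0 1.0 3.5
   vertex 4.5 3.5 3.0
   vertex 2.0 0.0 5.0
  endloop
 endfacet
 facet normal 0.491 -0.264 -0.830
  outer loop
   vertex 4.0 1.0 3.5
   vertex 2.0 2.0 2.0
   vertex 4.5 3.5 3.0
  endloop
 endfacet
 facet normal -0.089 0.297 0.951
  outer loop
   vertex 3.0 3.5 4.0
   vertex 0.0 1.0 4.5
   vertex 2.0 0.0 5.0
  endloop
 endfacet
 facet normal 0.553 0.079 0.829
  outer loop
   vertex 3.0 3.5 4.0
   vertex 2.0 0.0 5.0
   vertex 4.5 3.5 3.0
  endloop
 endfacet
 facet normal -0.646 0.730 -0.225
  outer loop
   vertex 3.0 3.5 4.0
   vertex 2.0 2.0 2.0
   vertex 0.0 1.0 4.5
  endloop
 endfacet
 facet normal -0.311 0.828 -0.466
  outer loop
   vertex 3.0 3.5 4.0
   vertex 4.5 3.5 3.0
   vertex 2.0 2.0 2.0
  endloop
 endfacet
 facet normal -0.310 -0.841 -0.443
  outer loop
   vertex 1.5 1.5 2.5
   vertex 2.0 0.0 5.0
   vertex 0.0 1.0 4.5
  endloop
 endfacet
 facet normal -0.802 0.267 -0.535
  outer loop
   vertex 1.5 1.5 2.5
   vertex 0.0 1.0 4.5
   vertex 2.0 2.0 2.0
  endloop
 endfacet
 facet normal 0.037 -0.854 -0.520
  outer loop
   vertex 1.5 1.5 2.5
   vertex 4.0 1.0 3.5
   vertex 2.0 0.0 5.0
  endloop
 endfacet
 facet normal 0.108 -0.755 -0.647
  outer loop
   vertex 1.5 1.5 2.5
   vertex 2.0 2.0 2.0
   vertex 4.0 1.0 3.5
  endloop
 endfacet
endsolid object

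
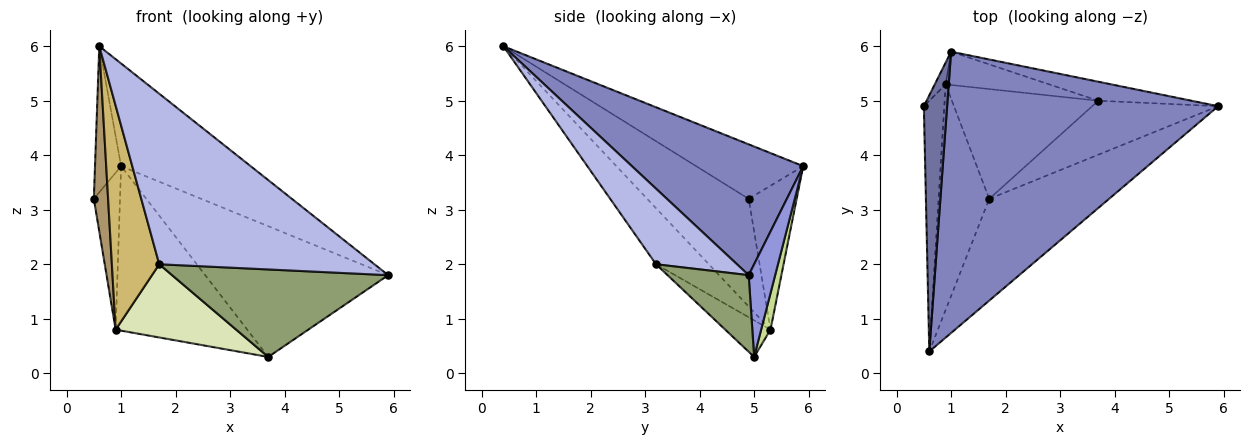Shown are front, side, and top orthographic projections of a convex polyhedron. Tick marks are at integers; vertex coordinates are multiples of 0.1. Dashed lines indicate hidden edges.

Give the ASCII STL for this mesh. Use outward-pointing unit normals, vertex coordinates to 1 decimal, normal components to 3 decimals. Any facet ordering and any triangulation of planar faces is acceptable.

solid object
 facet normal -0.897 0.219 0.383
  outer loop
   vertex 1.0 5.9 3.8
   vertex 0.5 4.9 3.2
   vertex 0.6 0.4 6.0
  endloop
 endfacet
 facet normal 0.413 0.312 0.856
  outer loop
   vertex 1.0 5.9 3.8
   vertex 0.6 0.4 6.0
   vertex 5.9 4.9 1.8
  endloop
 endfacet
 facet normal 0.142 0.980 -0.143
  outer loop
   vertex 1.0 5.9 3.8
   vertex 5.9 4.9 1.8
   vertex 3.7 5.0 0.3
  endloop
 endfacet
 facet normal 0.308 -0.817 -0.487
  outer loop
   vertex 1.7 3.2 2.0
   vertex 5.9 4.9 1.8
   vertex 0.6 0.4 6.0
  endloop
 endfacet
 facet normal 0.304 -0.811 -0.500
  outer loop
   vertex 1.7 3.2 2.0
   vertex 3.7 5.0 0.3
   vertex 5.9 4.9 1.8
  endloop
 endfacet
 facet normal -0.876 0.478 -0.066
  outer loop
   vertex 0.9 5.3 0.8
   vertex 0.5 4.9 3.2
   vertex 1.0 5.9 3.8
  endloop
 endfacet
 facet normal 0.069 0.978 -0.198
  outer loop
   vertex 0.9 5.3 0.8
   vertex 1.0 5.9 3.8
   vertex 3.7 5.0 0.3
  endloop
 endfacet
 facet normal -0.204 -0.543 -0.815
  outer loop
   vertex 0.9 5.3 0.8
   vertex 3.7 5.0 0.3
   vertex 1.7 3.2 2.0
  endloop
 endfacet
 facet normal -0.973 -0.137 -0.185
  outer loop
   vertex 0.9 5.3 0.8
   vertex 0.6 0.4 6.0
   vertex 0.5 4.9 3.2
  endloop
 endfacet
 facet normal -0.618 -0.554 -0.558
  outer loop
   vertex 0.9 5.3 0.8
   vertex 1.7 3.2 2.0
   vertex 0.6 0.4 6.0
  endloop
 endfacet
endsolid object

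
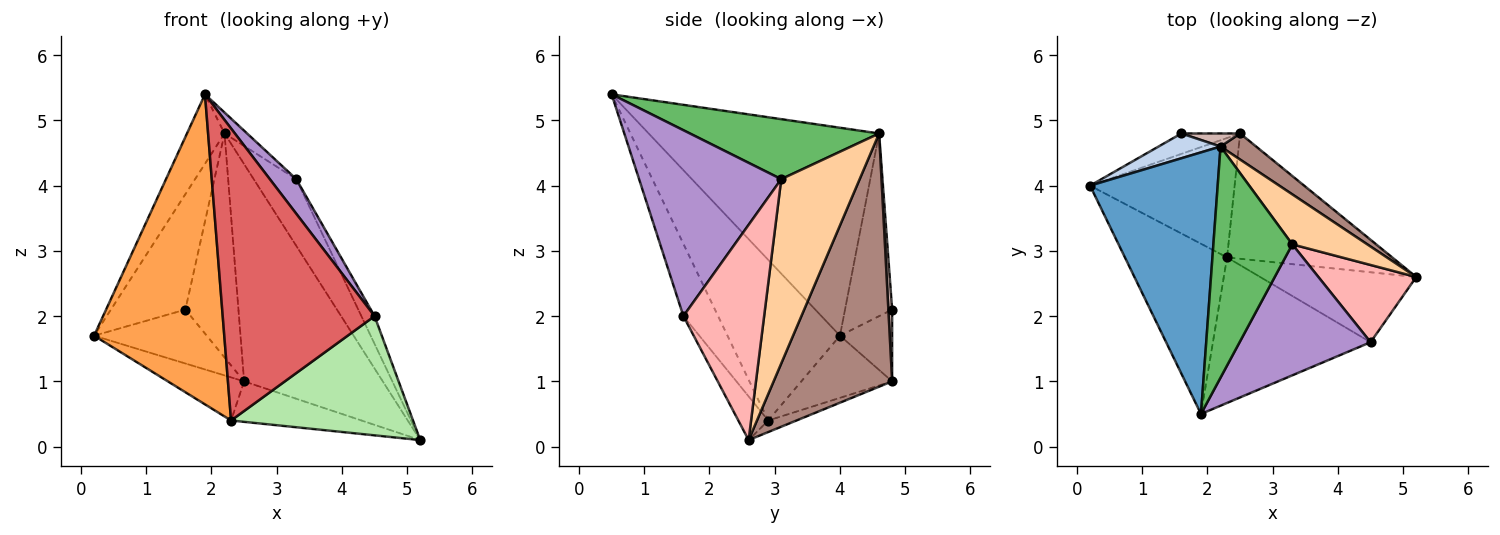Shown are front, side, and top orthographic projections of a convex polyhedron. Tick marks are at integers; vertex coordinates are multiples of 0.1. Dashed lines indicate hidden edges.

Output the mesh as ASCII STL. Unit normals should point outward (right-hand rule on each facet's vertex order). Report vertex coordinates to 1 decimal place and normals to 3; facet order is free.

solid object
 facet normal -0.844 0.138 0.518
  outer loop
   vertex 2.2 4.6 4.8
   vertex 0.2 4.0 1.7
   vertex 1.9 0.5 5.4
  endloop
 endfacet
 facet normal -0.526 0.831 0.179
  outer loop
   vertex 2.2 4.6 4.8
   vertex 1.6 4.8 2.1
   vertex 0.2 4.0 1.7
  endloop
 endfacet
 facet normal -0.604 -0.699 -0.384
  outer loop
   vertex 2.3 2.9 0.4
   vertex 1.9 0.5 5.4
   vertex 0.2 4.0 1.7
  endloop
 endfacet
 facet normal 0.827 0.450 0.337
  outer loop
   vertex 3.3 3.1 4.1
   vertex 5.2 2.6 0.1
   vertex 2.2 4.6 4.8
  endloop
 endfacet
 facet normal 0.604 0.072 0.794
  outer loop
   vertex 3.3 3.1 4.1
   vertex 2.2 4.6 4.8
   vertex 1.9 0.5 5.4
  endloop
 endfacet
 facet normal -0.140 -0.854 -0.501
  outer loop
   vertex 4.5 1.6 2.0
   vertex 2.3 2.9 0.4
   vertex 5.2 2.6 0.1
  endloop
 endfacet
 facet normal -0.200 -0.877 -0.437
  outer loop
   vertex 4.5 1.6 2.0
   vertex 1.9 0.5 5.4
   vertex 2.3 2.9 0.4
  endloop
 endfacet
 facet normal 0.900 0.147 0.409
  outer loop
   vertex 4.5 1.6 2.0
   vertex 5.2 2.6 0.1
   vertex 3.3 3.1 4.1
  endloop
 endfacet
 facet normal 0.808 -0.151 0.569
  outer loop
   vertex 4.5 1.6 2.0
   vertex 3.3 3.1 4.1
   vertex 1.9 0.5 5.4
  endloop
 endfacet
 facet normal -0.066 0.307 -0.949
  outer loop
   vertex 2.5 4.8 1.0
   vertex 5.2 2.6 0.1
   vertex 2.3 2.9 0.4
  endloop
 endfacet
 facet normal 0.647 0.757 0.091
  outer loop
   vertex 2.5 4.8 1.0
   vertex 2.2 4.6 4.8
   vertex 5.2 2.6 0.1
  endloop
 endfacet
 facet normal 0.071 0.996 0.058
  outer loop
   vertex 2.5 4.8 1.0
   vertex 1.6 4.8 2.1
   vertex 2.2 4.6 4.8
  endloop
 endfacet
 facet normal -0.397 0.858 -0.325
  outer loop
   vertex 2.5 4.8 1.0
   vertex 0.2 4.0 1.7
   vertex 1.6 4.8 2.1
  endloop
 endfacet
 facet normal -0.375 0.315 -0.872
  outer loop
   vertex 2.5 4.8 1.0
   vertex 2.3 2.9 0.4
   vertex 0.2 4.0 1.7
  endloop
 endfacet
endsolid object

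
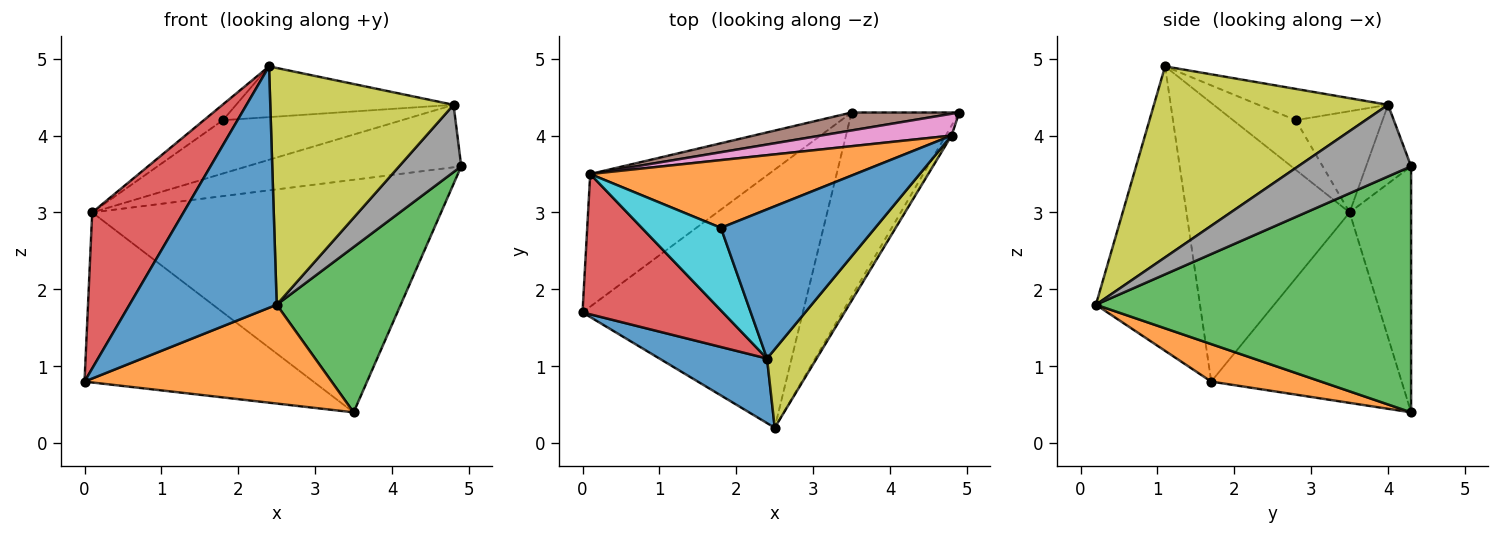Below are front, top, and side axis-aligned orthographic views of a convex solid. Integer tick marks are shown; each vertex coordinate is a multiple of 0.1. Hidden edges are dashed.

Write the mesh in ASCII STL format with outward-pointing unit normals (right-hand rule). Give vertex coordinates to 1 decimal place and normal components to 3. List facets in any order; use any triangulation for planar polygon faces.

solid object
 facet normal -0.564 -0.798 0.213
  outer loop
   vertex 2.4 1.1 4.9
   vertex 0.0 1.7 0.8
   vertex 2.5 0.2 1.8
  endloop
 endfacet
 facet normal 0.157 -0.353 -0.922
  outer loop
   vertex 3.5 4.3 0.4
   vertex 2.5 0.2 1.8
   vertex 0.0 1.7 0.8
  endloop
 endfacet
 facet normal 0.862 -0.339 -0.377
  outer loop
   vertex 3.5 4.3 0.4
   vertex 4.9 4.3 3.6
   vertex 2.5 0.2 1.8
  endloop
 endfacet
 facet normal -0.799 -0.447 0.402
  outer loop
   vertex 0.1 3.5 3.0
   vertex 0.0 1.7 0.8
   vertex 2.4 1.1 4.9
  endloop
 endfacet
 facet normal -0.548 0.659 -0.514
  outer loop
   vertex 0.1 3.5 3.0
   vertex 3.5 4.3 0.4
   vertex 0.0 1.7 0.8
  endloop
 endfacet
 facet normal -0.173 0.982 0.076
  outer loop
   vertex 0.1 3.5 3.0
   vertex 4.9 4.3 3.6
   vertex 3.5 4.3 0.4
  endloop
 endfacet
 facet normal -0.195 0.926 0.323
  outer loop
   vertex 4.8 4.0 4.4
   vertex 4.9 4.3 3.6
   vertex 0.1 3.5 3.0
  endloop
 endfacet
 facet normal 0.874 -0.481 -0.071
  outer loop
   vertex 4.8 4.0 4.4
   vertex 2.5 0.2 1.8
   vertex 4.9 4.3 3.6
  endloop
 endfacet
 facet normal 0.771 -0.604 0.200
  outer loop
   vertex 4.8 4.0 4.4
   vertex 2.4 1.1 4.9
   vertex 2.5 0.2 1.8
  endloop
 endfacet
 facet normal -0.525 0.159 0.836
  outer loop
   vertex 1.8 2.8 4.2
   vertex 0.1 3.5 3.0
   vertex 2.4 1.1 4.9
  endloop
 endfacet
 facet normal -0.189 0.316 0.930
  outer loop
   vertex 1.8 2.8 4.2
   vertex 2.4 1.1 4.9
   vertex 4.8 4.0 4.4
  endloop
 endfacet
 facet normal -0.287 0.593 0.753
  outer loop
   vertex 1.8 2.8 4.2
   vertex 4.8 4.0 4.4
   vertex 0.1 3.5 3.0
  endloop
 endfacet
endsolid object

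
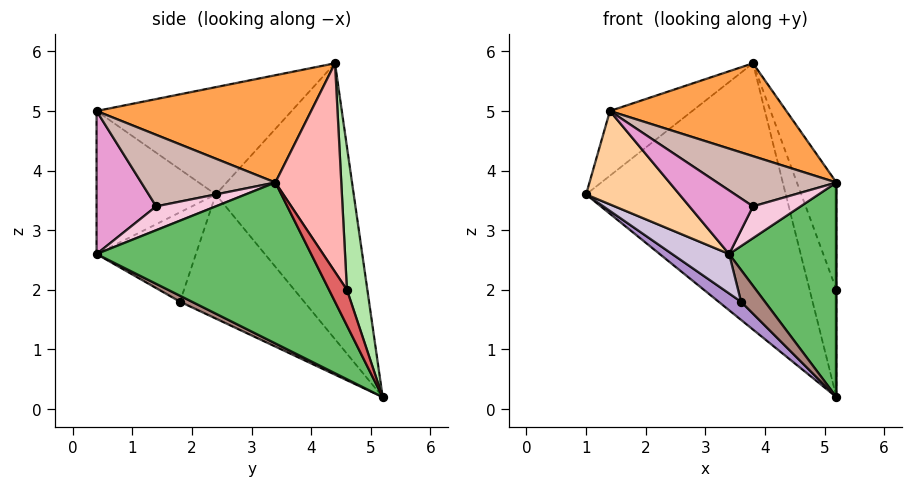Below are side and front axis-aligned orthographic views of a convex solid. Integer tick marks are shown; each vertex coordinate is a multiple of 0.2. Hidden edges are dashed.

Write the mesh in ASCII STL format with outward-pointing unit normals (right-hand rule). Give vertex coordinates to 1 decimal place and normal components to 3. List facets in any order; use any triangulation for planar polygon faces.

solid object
 facet normal -0.568 0.823 -0.025
  outer loop
   vertex 3.8 4.4 5.8
   vertex 5.2 5.2 0.2
   vertex 1.0 2.4 3.6
  endloop
 endfacet
 facet normal -0.713 0.301 0.634
  outer loop
   vertex 3.8 4.4 5.8
   vertex 1.0 2.4 3.6
   vertex 1.4 0.4 5.0
  endloop
 endfacet
 facet normal 0.586 -0.482 0.651
  outer loop
   vertex 5.2 3.4 3.8
   vertex 3.8 4.4 5.8
   vertex 1.4 0.4 5.0
  endloop
 endfacet
 facet normal -0.658 -0.516 -0.549
  outer loop
   vertex 3.4 0.4 2.6
   vertex 1.4 0.4 5.0
   vertex 1.0 2.4 3.6
  endloop
 endfacet
 facet normal 0.873 -0.436 -0.218
  outer loop
   vertex 3.4 0.4 2.6
   vertex 5.2 5.2 0.2
   vertex 5.2 3.4 3.8
  endloop
 endfacet
 facet normal 0.586 0.769 0.256
  outer loop
   vertex 5.2 4.6 2.0
   vertex 5.2 5.2 0.2
   vertex 3.8 4.4 5.8
  endloop
 endfacet
 facet normal 1.000 0.000 0.000
  outer loop
   vertex 5.2 4.6 2.0
   vertex 5.2 3.4 3.8
   vertex 5.2 5.2 0.2
  endloop
 endfacet
 facet normal 0.811 0.487 0.324
  outer loop
   vertex 5.2 4.6 2.0
   vertex 3.8 4.4 5.8
   vertex 5.2 3.4 3.8
  endloop
 endfacet
 facet normal -0.582 -0.105 -0.806
  outer loop
   vertex 3.6 1.8 1.8
   vertex 1.0 2.4 3.6
   vertex 5.2 5.2 0.2
  endloop
 endfacet
 facet normal -0.587 -0.337 -0.736
  outer loop
   vertex 3.6 1.8 1.8
   vertex 3.4 0.4 2.6
   vertex 1.0 2.4 3.6
  endloop
 endfacet
 facet normal 0.253 -0.507 -0.824
  outer loop
   vertex 3.6 1.8 1.8
   vertex 5.2 5.2 0.2
   vertex 3.4 0.4 2.6
  endloop
 endfacet
 facet normal 0.611 -0.543 0.577
  outer loop
   vertex 3.8 1.4 3.4
   vertex 5.2 3.4 3.8
   vertex 1.4 0.4 5.0
  endloop
 endfacet
 facet normal 0.594 -0.634 0.495
  outer loop
   vertex 3.8 1.4 3.4
   vertex 1.4 0.4 5.0
   vertex 3.4 0.4 2.6
  endloop
 endfacet
 facet normal 0.727 -0.582 0.364
  outer loop
   vertex 3.8 1.4 3.4
   vertex 3.4 0.4 2.6
   vertex 5.2 3.4 3.8
  endloop
 endfacet
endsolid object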